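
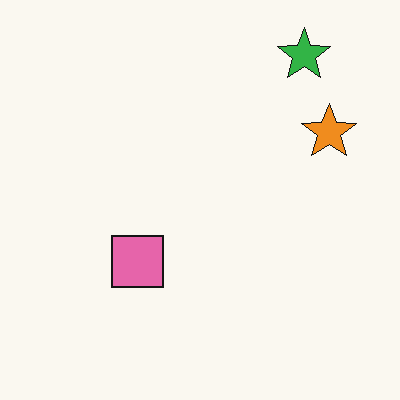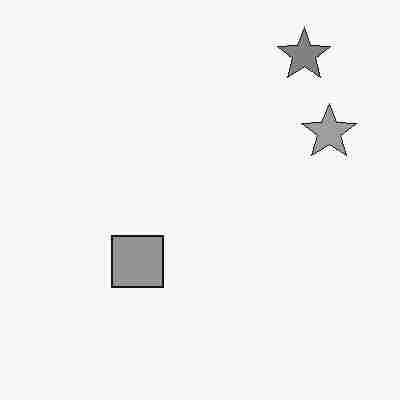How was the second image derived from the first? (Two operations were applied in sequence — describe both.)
This is the original image converted to grayscale, then heavily JPEG-compressed with obvious blocking artifacts.

All color is removed — every shape is now a shade of grey. Blocky 8×8 compression artifacts appear around shape edges and the flat background shows ringing — characteristic JPEG degradation.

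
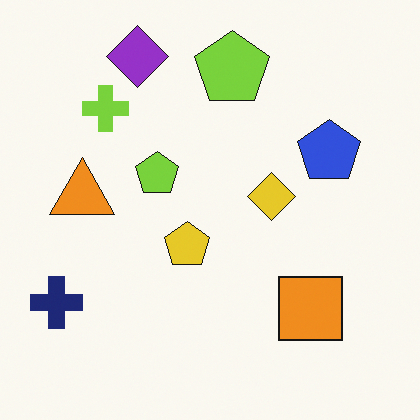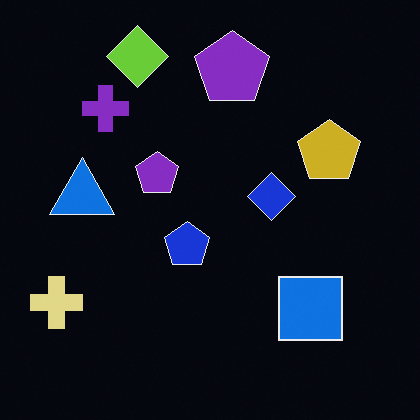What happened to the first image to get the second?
The second image is the first color-inverted (negative).

The light background has become dark and every shape's color is its complement — a photographic negative.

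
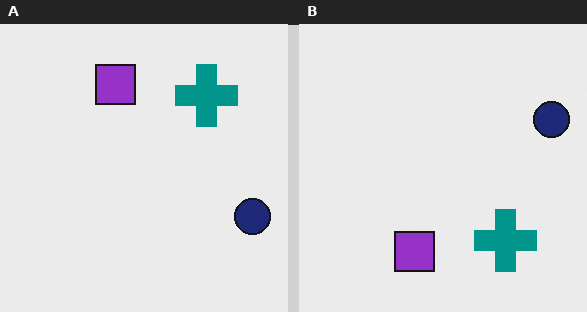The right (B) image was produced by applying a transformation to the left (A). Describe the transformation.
The right (B) image is the left (A) flipped vertically (top ↔ bottom).

The purple square is in the top of the left (A) image and the bottom of the right (B) — shapes on opposite sides of the horizontal midline have swapped in a mirror flip.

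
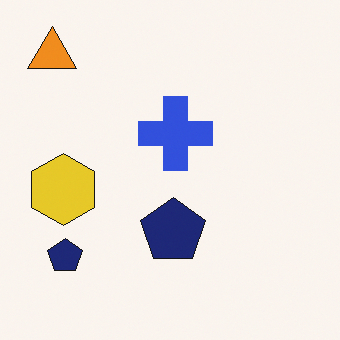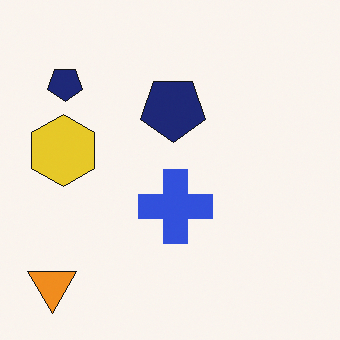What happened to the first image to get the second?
The second image is the first flipped vertically (top ↔ bottom).

The orange triangle is in the top-left of the first image and the bottom-left of the second — shapes on opposite sides of the horizontal midline have swapped in a mirror flip.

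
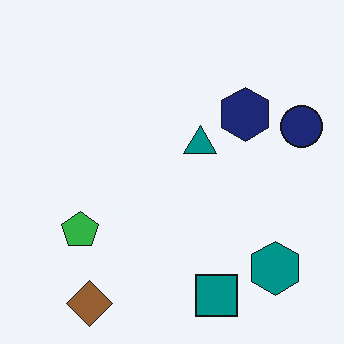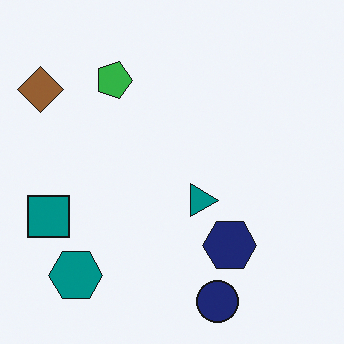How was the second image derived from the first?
The image was rotated 90° clockwise.

The brown diamond sits in the bottom-left of the first image and the top-left of the second — consistent with a whole-image 90° clockwise rotation.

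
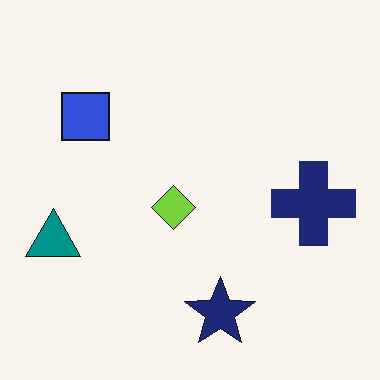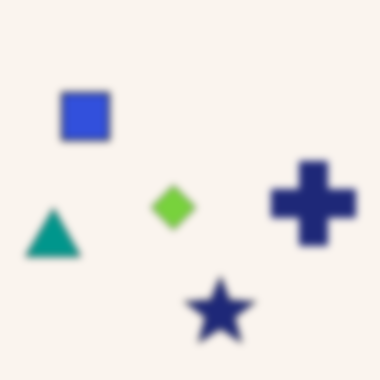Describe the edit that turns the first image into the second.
The image was noticeably gaussian-blurred.

Shape edges and outlines are uniformly softened across the whole image.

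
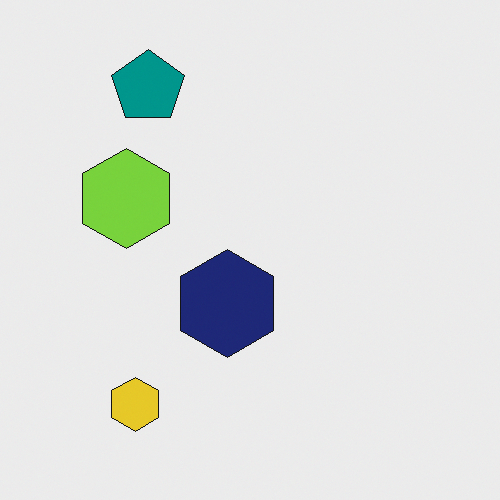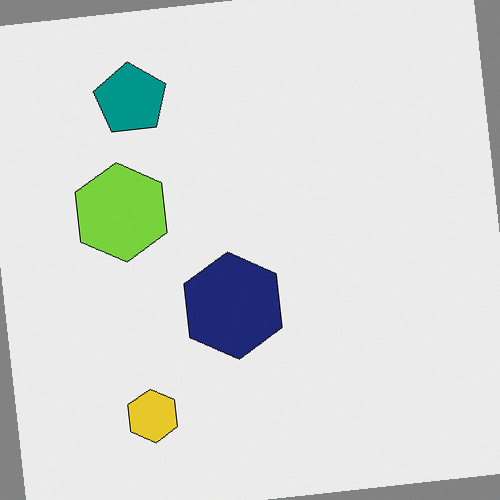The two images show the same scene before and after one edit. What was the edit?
It was rotated counter-clockwise by a few degrees.

Every shape is tilted by the same angle and the image corners show triangular fill wedges — a whole-image rotation by a non-right angle.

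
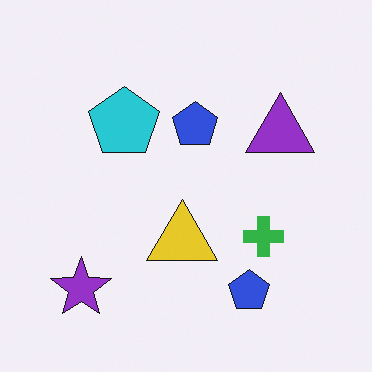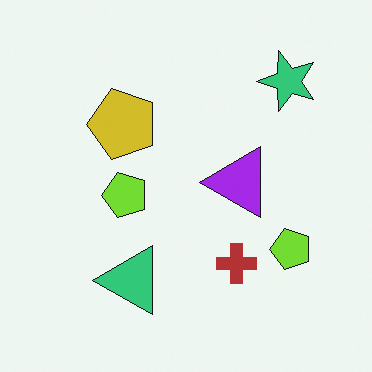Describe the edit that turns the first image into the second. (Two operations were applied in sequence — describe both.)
The transformation is: transposed (reflected across the top-left ↔ bottom-right diagonal), then hue-shifted through roughly half the color wheel.

Shapes have swapped their row and column positions — what was in the top-right is now in the bottom-left — a diagonal reflection. Every shape's color has rotated by the same amount around the hue wheel — a uniform hue shift.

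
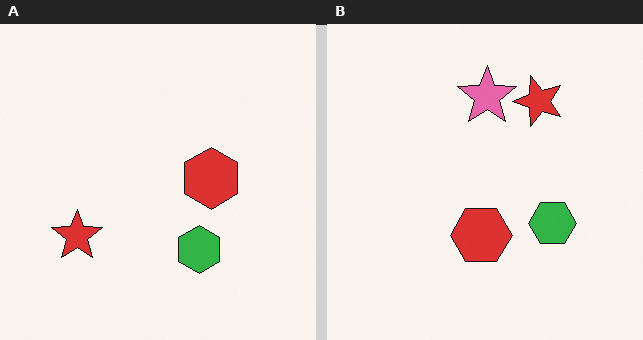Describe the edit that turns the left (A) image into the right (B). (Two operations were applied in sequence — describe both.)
The right (B) image is the left (A) transposed (reflected across the top-left ↔ bottom-right diagonal), then overlaid with an additional pink star.

Shapes have swapped their row and column positions — what was in the top-right is now in the bottom-left — a diagonal reflection. A pink star appears in the right (B) image that is absent from the left (A).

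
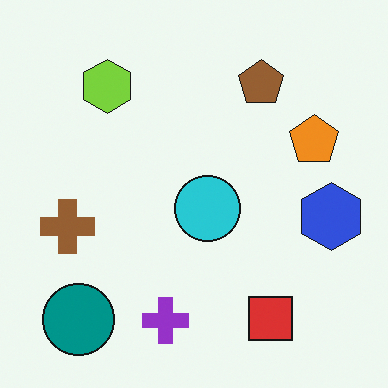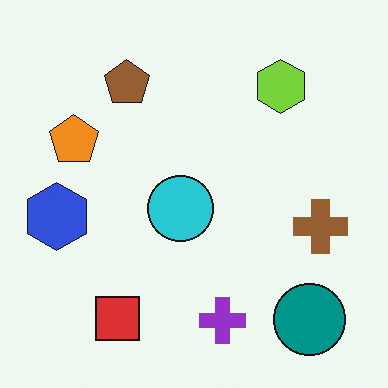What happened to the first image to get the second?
The image was flipped horizontally (left ↔ right).

The blue hexagon is in the right of the first image and the left of the second — shapes on opposite sides of the vertical midline have swapped in a mirror flip.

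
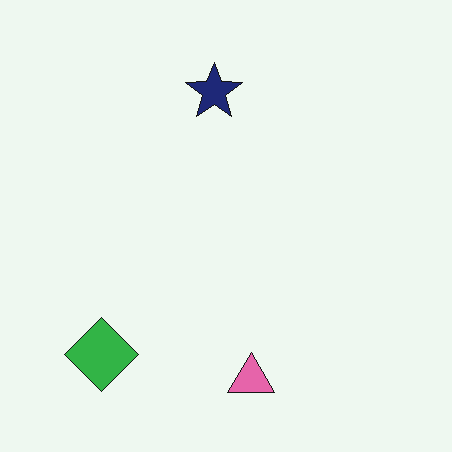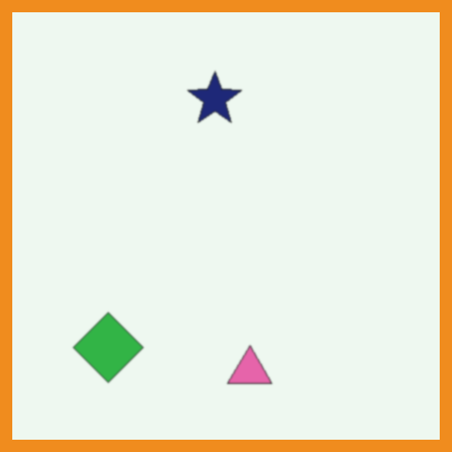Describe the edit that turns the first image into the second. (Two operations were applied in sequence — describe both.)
The image was lightly blurred, then framed with a orange border.

Shape edges and outlines are uniformly softened across the whole image. A solid orange frame runs around the edge of the second image, with the content slightly shrunk inside it.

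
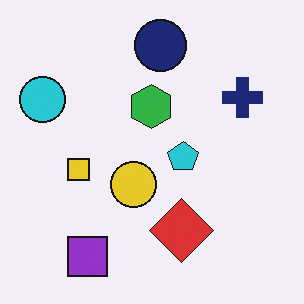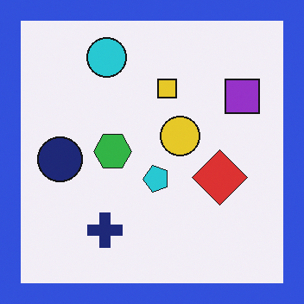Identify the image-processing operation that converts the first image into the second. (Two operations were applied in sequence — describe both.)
The second image is the first transposed (reflected across the top-left ↔ bottom-right diagonal), then framed with a blue border.

Shapes have swapped their row and column positions — what was in the top-right is now in the bottom-left — a diagonal reflection. A solid blue frame runs around the edge of the second image, with the content slightly shrunk inside it.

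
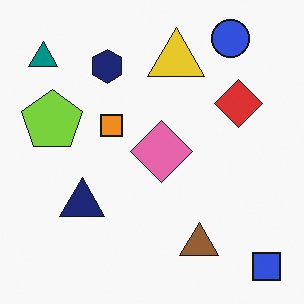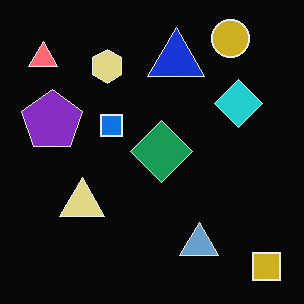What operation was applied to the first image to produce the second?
The transformation is: color-inverted (negative).

The light background has become dark and every shape's color is its complement — a photographic negative.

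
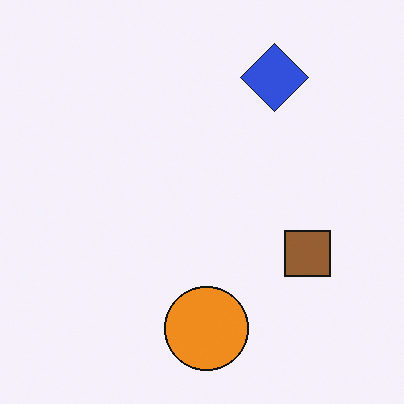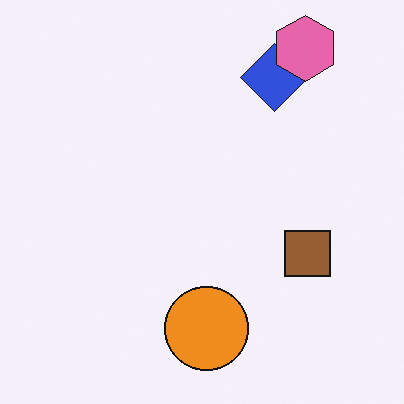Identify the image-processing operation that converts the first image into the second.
The second image is the first overlaid with an additional pink hexagon.

A pink hexagon appears in the second image that is absent from the first.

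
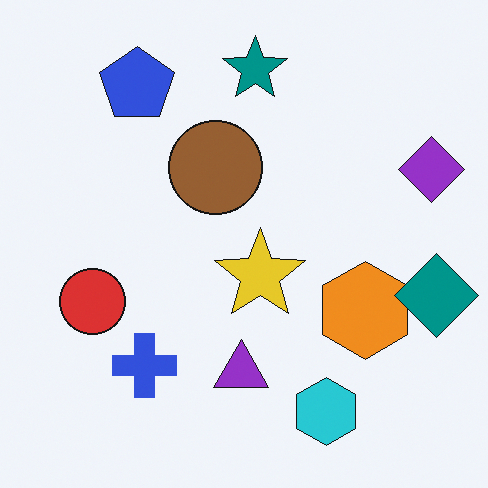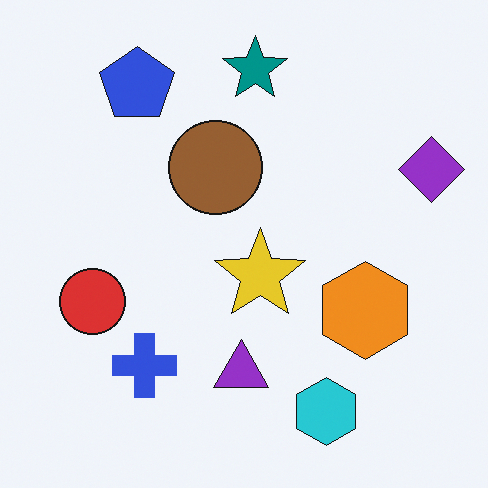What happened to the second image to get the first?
Overlaid with an additional teal diamond.

A teal diamond appears in the first image that is absent from the second.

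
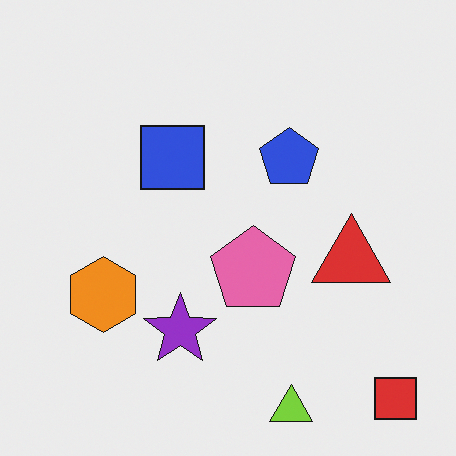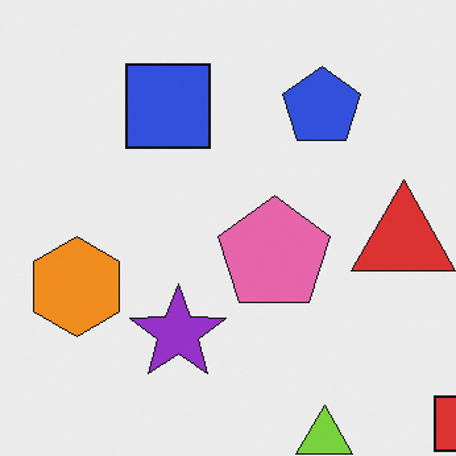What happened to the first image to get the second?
This is the original image cropped to a modestly smaller region and rescaled.

The visible shapes are larger and the field of view is narrower; shapes near the original edges may be partly or wholly outside the frame — a crop-and-rescale.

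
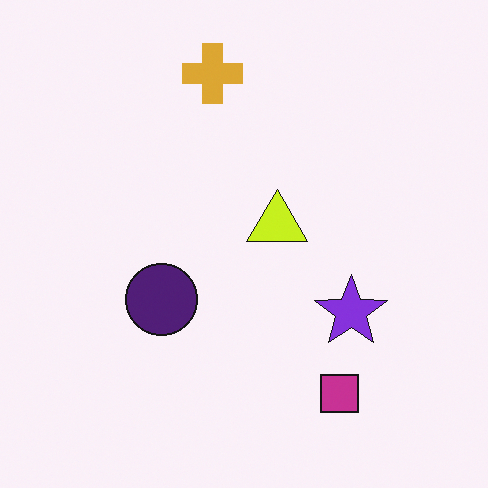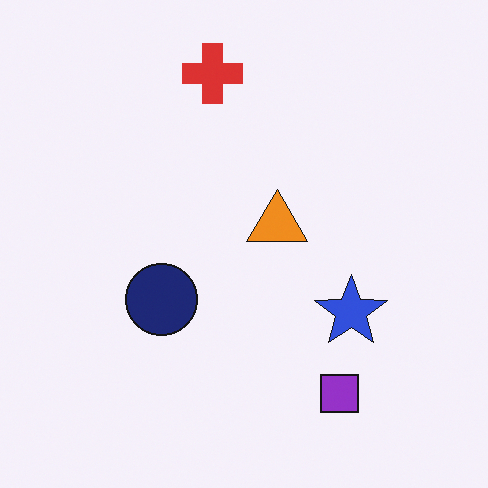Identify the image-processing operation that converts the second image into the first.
This is the original image hue-shifted slightly.

Every shape's color has rotated by the same amount around the hue wheel — a uniform hue shift.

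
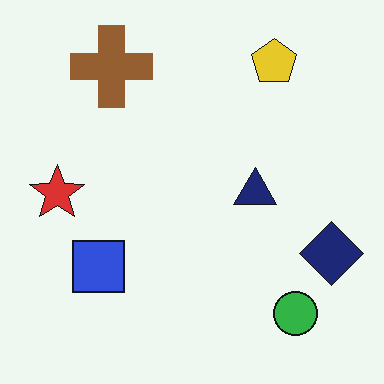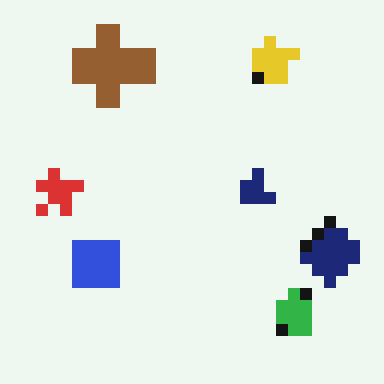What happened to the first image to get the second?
It was coarsely pixelated.

Shapes are reduced to large square blocks; fine edges and outlines are lost — a downscale-then-upscale (mosaic) effect.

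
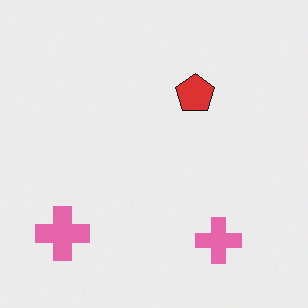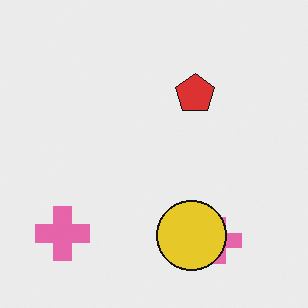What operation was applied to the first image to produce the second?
The second image is the first overlaid with an additional yellow circle.

A yellow circle appears in the second image that is absent from the first.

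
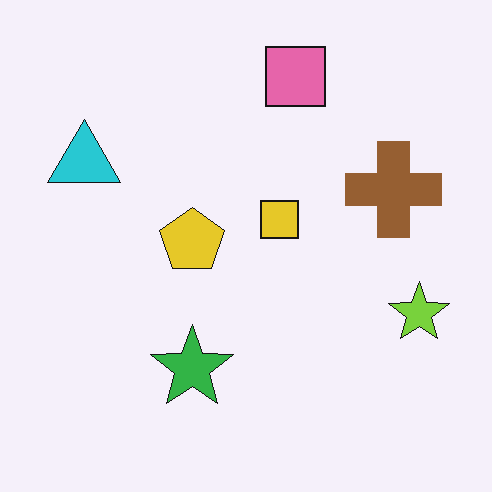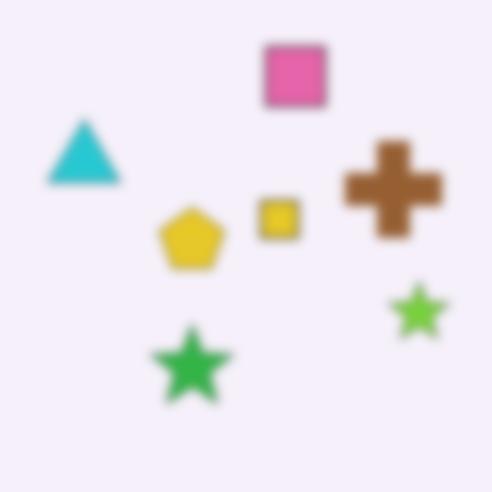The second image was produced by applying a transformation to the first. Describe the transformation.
Heavily blurred.

Shape edges and outlines are uniformly softened across the whole image.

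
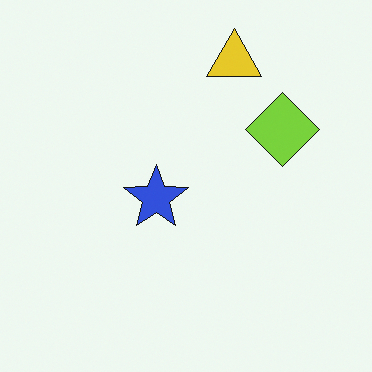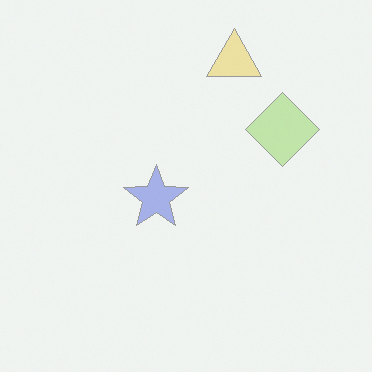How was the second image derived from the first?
The image was given much lower contrast.

Tones are pushed toward mid-grey across the whole image — a global contrast change.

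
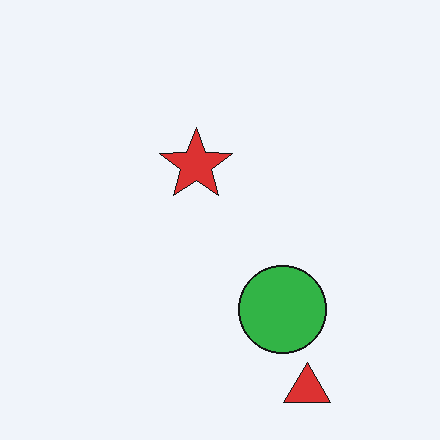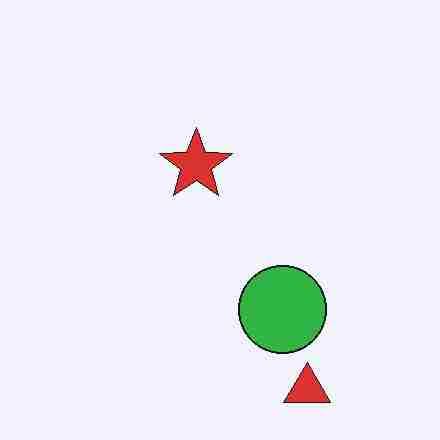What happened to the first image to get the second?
This is the original image degraded with heavy JPEG compression.

Blocky 8×8 compression artifacts appear around shape edges and the flat background shows ringing — characteristic JPEG degradation.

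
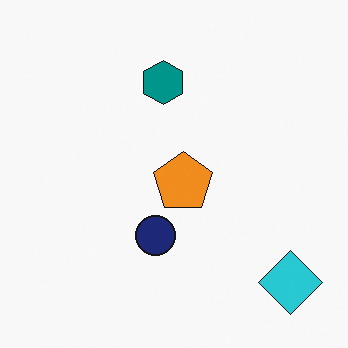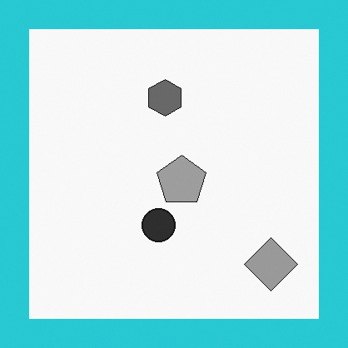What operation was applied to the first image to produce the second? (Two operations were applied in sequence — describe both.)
The transformation is: converted to grayscale, then framed with a cyan border.

All color is removed — every shape is now a shade of grey. A solid cyan frame runs around the edge of the second image, with the content slightly shrunk inside it.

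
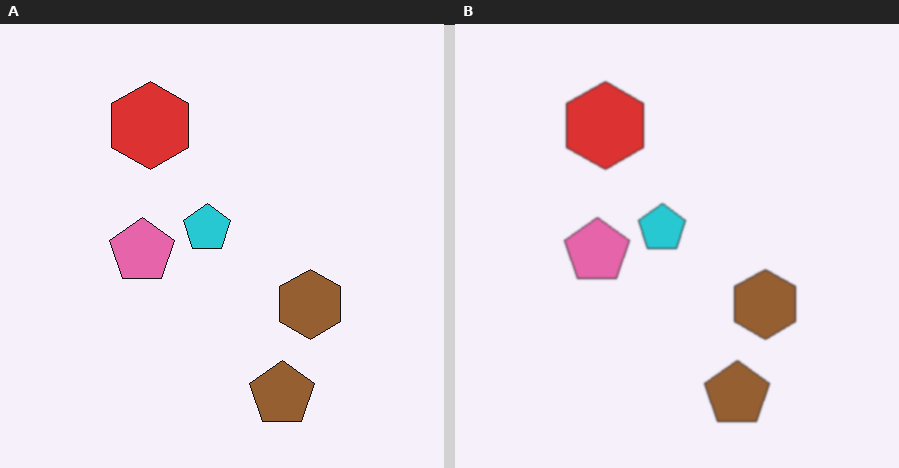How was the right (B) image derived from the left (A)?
The right (B) image is the left (A) lightly blurred.

Shape edges and outlines are uniformly softened across the whole image.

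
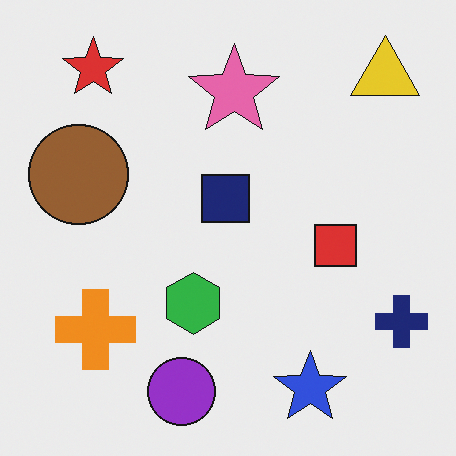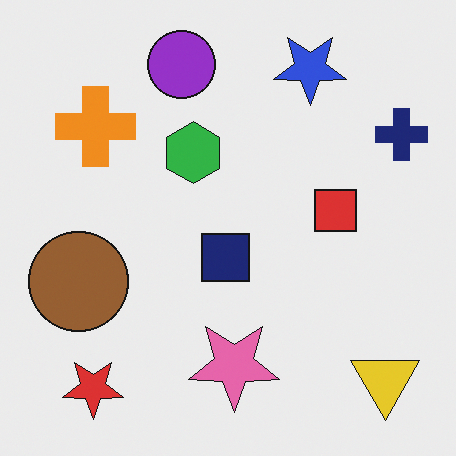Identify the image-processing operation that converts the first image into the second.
The transformation is: flipped vertically (top ↔ bottom).

The purple circle is in the bottom of the first image and the top of the second — shapes on opposite sides of the horizontal midline have swapped in a mirror flip.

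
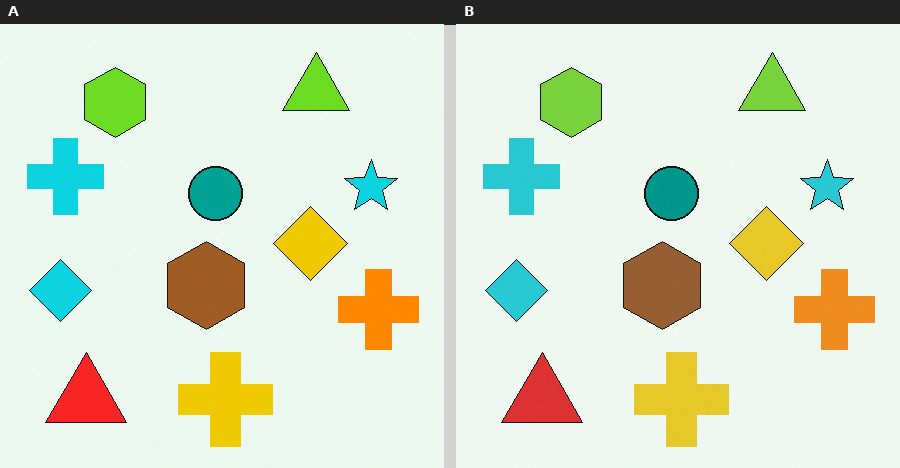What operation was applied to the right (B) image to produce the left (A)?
Slightly oversaturated.

All colors are more vivid — a global saturation change.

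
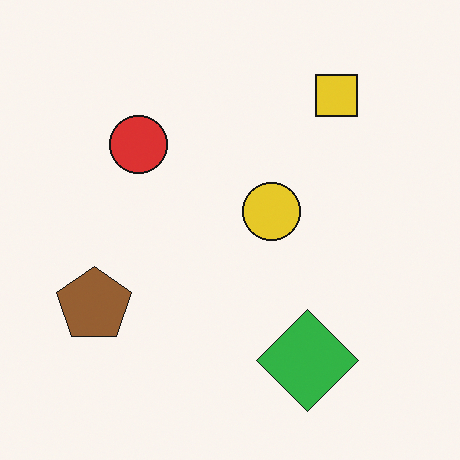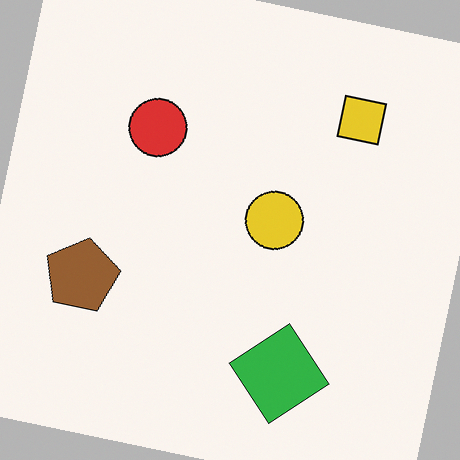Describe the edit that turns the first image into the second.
It was rotated clockwise by a small amount.

Every shape is tilted by the same angle and the image corners show triangular fill wedges — a whole-image rotation by a non-right angle.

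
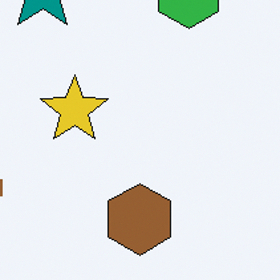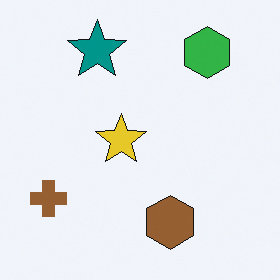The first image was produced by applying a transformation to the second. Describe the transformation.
The transformation is: cropped slightly and scaled back up.

The visible shapes are larger and the field of view is narrower; shapes near the original edges may be partly or wholly outside the frame — a crop-and-rescale.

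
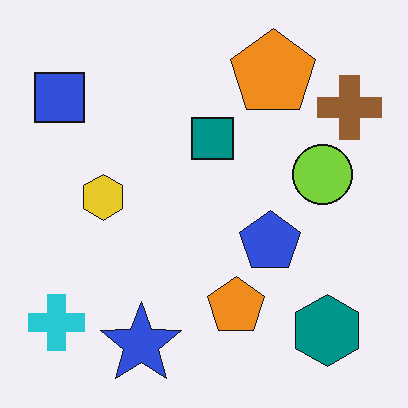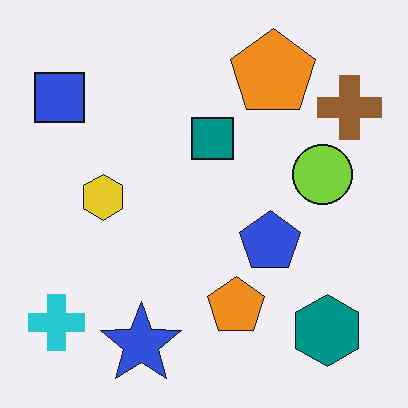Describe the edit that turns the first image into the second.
JPEG-compressed with visible artifacts.

Blocky 8×8 compression artifacts appear around shape edges and the flat background shows ringing — characteristic JPEG degradation.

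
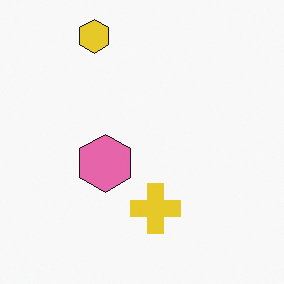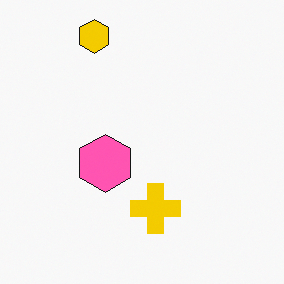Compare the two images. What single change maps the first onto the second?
Slightly oversaturated.

All colors are more vivid — a global saturation change.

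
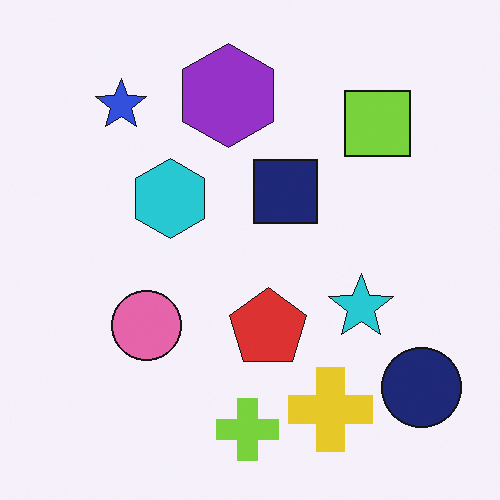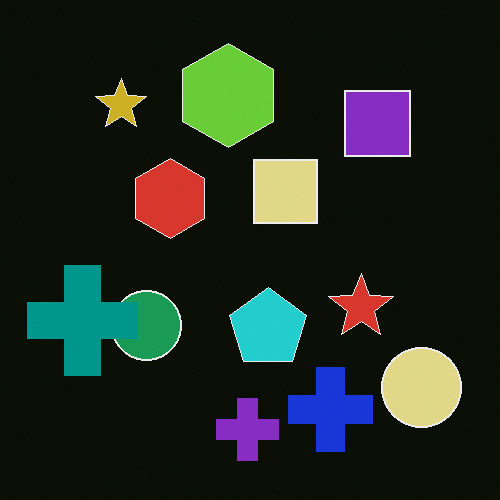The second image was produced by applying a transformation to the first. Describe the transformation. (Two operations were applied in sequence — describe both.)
The image was color-inverted (negative), then overlaid with an additional teal cross.

The light background has become dark and every shape's color is its complement — a photographic negative. A teal cross appears in the second image that is absent from the first.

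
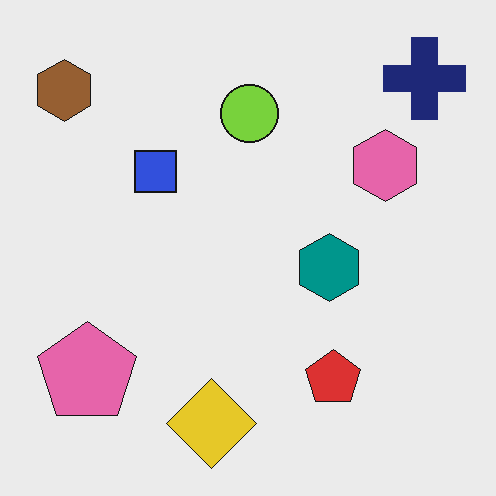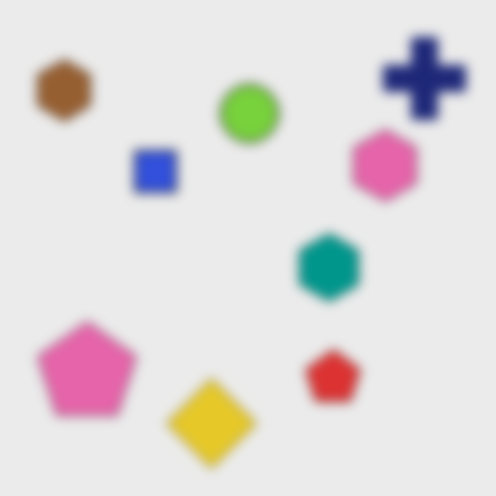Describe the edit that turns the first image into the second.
Heavily blurred.

Shape edges and outlines are uniformly softened across the whole image.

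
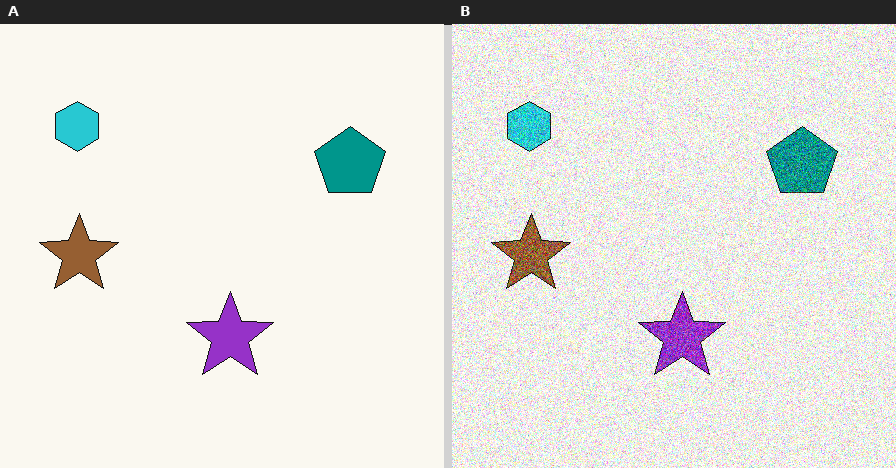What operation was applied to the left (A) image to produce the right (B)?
It was degraded with a thick layer of grain.

Random speckle covers the whole image, including the flat background.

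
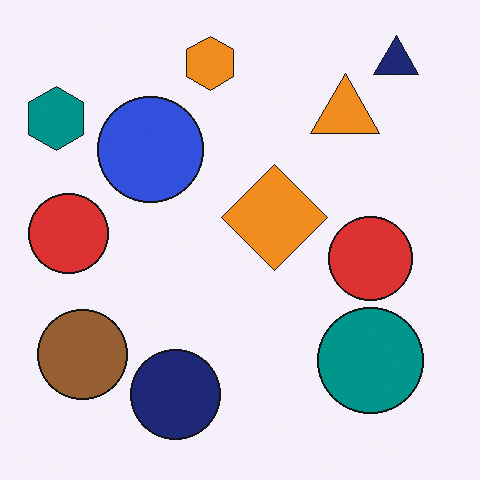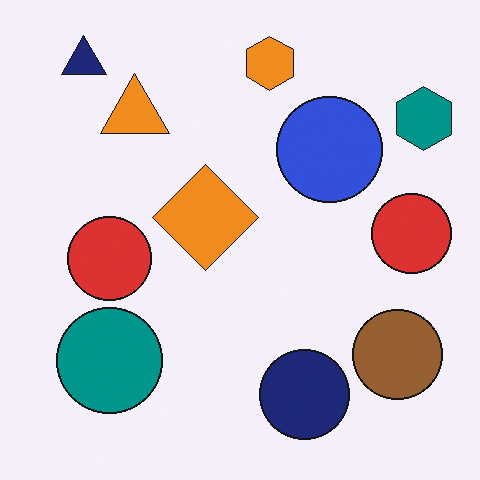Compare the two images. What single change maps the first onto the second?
The second image is the first flipped horizontally (left ↔ right).

The teal hexagon is in the top-left of the first image and the top-right of the second — shapes on opposite sides of the vertical midline have swapped in a mirror flip.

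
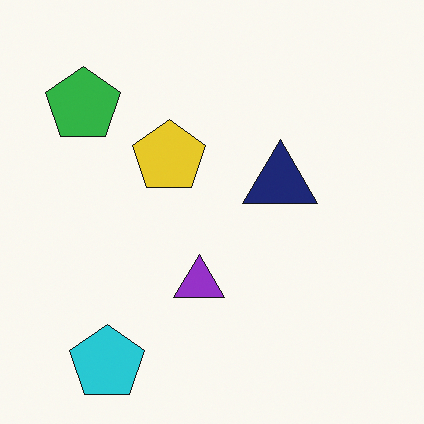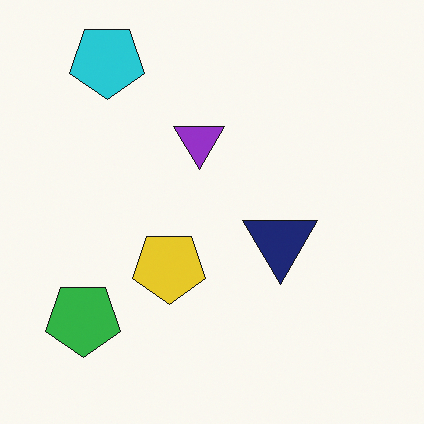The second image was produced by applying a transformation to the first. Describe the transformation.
It was flipped vertically (top ↔ bottom).

The cyan pentagon is in the bottom-left of the first image and the top-left of the second — shapes on opposite sides of the horizontal midline have swapped in a mirror flip.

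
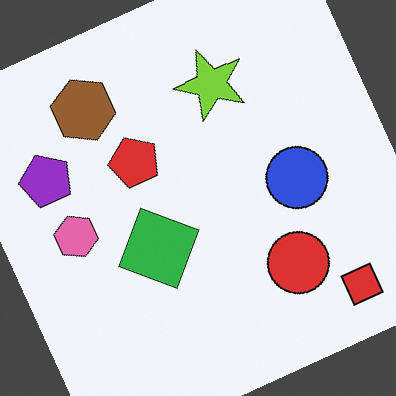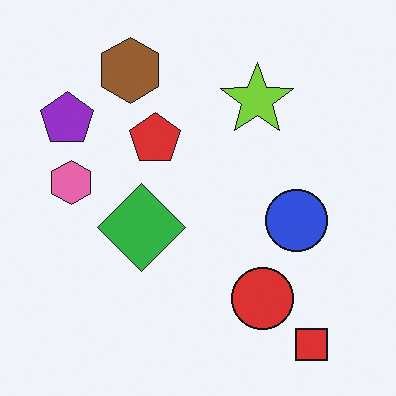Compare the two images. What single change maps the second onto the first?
This is the original image rotated counter-clockwise by a moderate amount.

Every shape is tilted by the same angle and the image corners show triangular fill wedges — a whole-image rotation by a non-right angle.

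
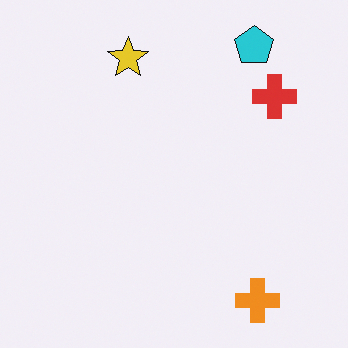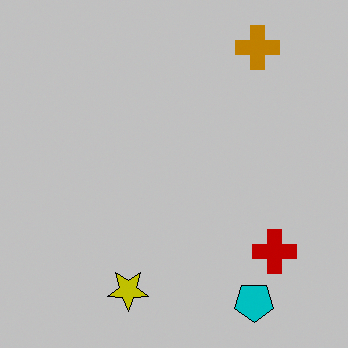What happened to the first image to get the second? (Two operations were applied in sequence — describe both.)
It was flipped vertically (top ↔ bottom), then heavily posterized to just a handful of flat colors.

The cyan pentagon is in the top-right of the first image and the bottom-right of the second — shapes on opposite sides of the horizontal midline have swapped in a mirror flip. Each flat color has snapped to a coarser quantized level — most visibly, the near-white background has dropped to a flat grey.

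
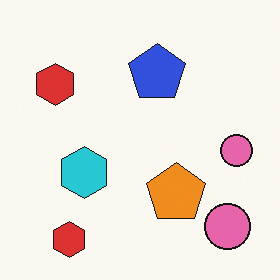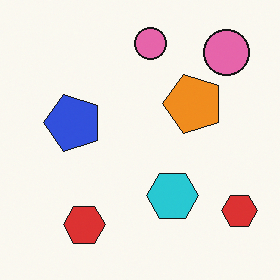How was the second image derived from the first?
It was rotated 90° counter-clockwise.

The blue pentagon sits in the top of the first image and the left of the second — consistent with a whole-image 90° counter-clockwise rotation.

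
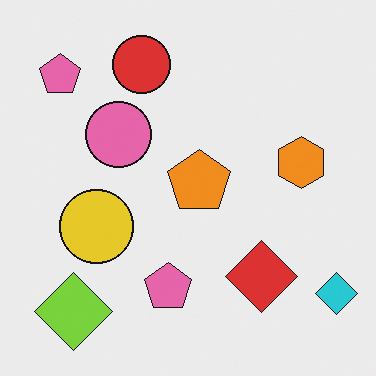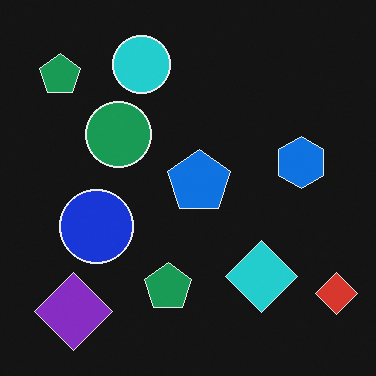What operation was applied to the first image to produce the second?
The transformation is: color-inverted (negative).

The light background has become dark and every shape's color is its complement — a photographic negative.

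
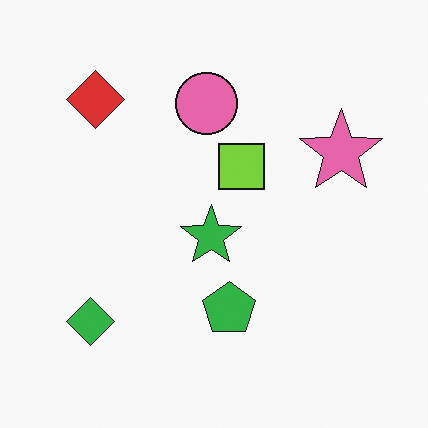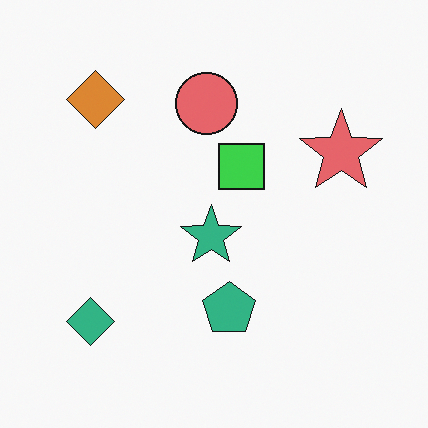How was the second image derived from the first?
Hue-shifted slightly.

Every shape's color has rotated by the same amount around the hue wheel — a uniform hue shift.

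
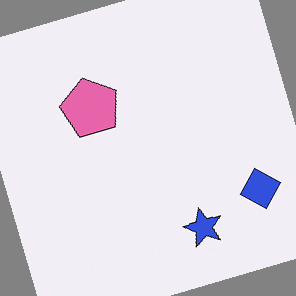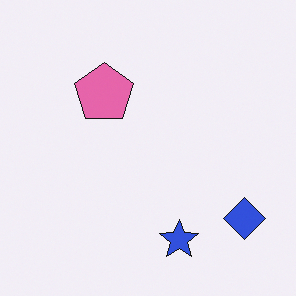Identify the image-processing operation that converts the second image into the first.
Rotated counter-clockwise by a moderate amount.

Every shape is tilted by the same angle and the image corners show triangular fill wedges — a whole-image rotation by a non-right angle.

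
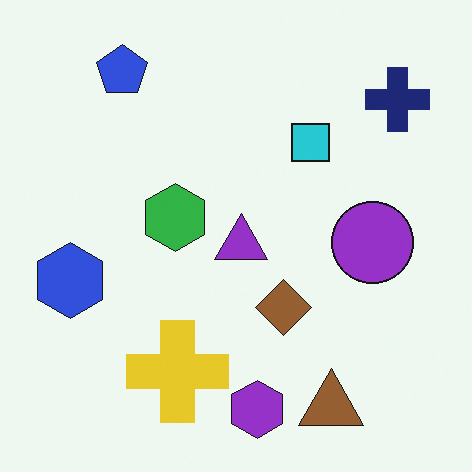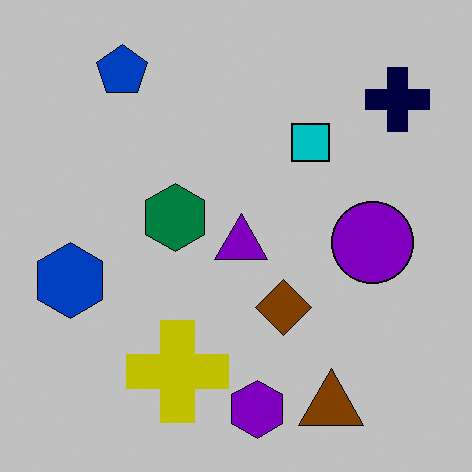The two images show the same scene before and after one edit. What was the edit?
Heavily posterized to just a handful of flat colors.

Each flat color has snapped to a coarser quantized level — most visibly, the near-white background has dropped to a flat grey.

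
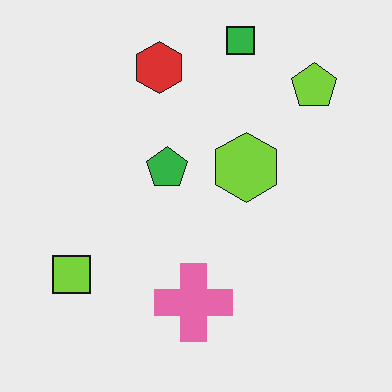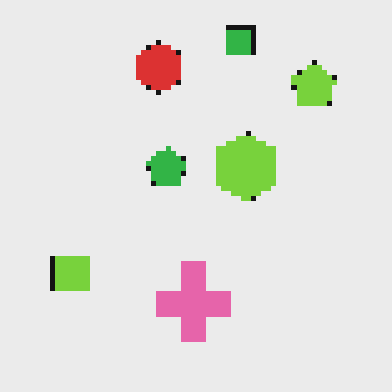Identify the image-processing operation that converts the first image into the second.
It was lightly pixelated (a mild mosaic effect).

Shapes are reduced to large square blocks; fine edges and outlines are lost — a downscale-then-upscale (mosaic) effect.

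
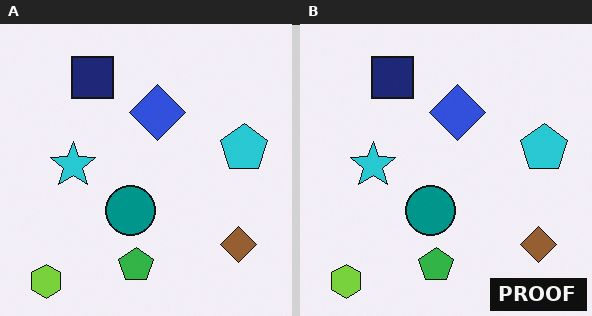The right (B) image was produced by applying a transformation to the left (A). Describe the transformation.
It was watermarked with the text "PROOF" in the lower-right corner.

A dark label reading "PROOF" appears in the lower-right corner.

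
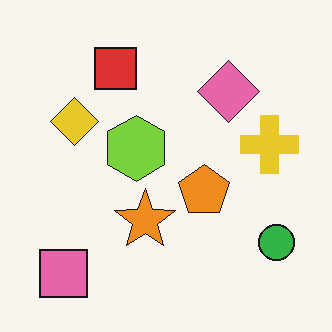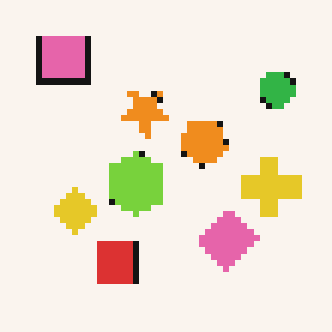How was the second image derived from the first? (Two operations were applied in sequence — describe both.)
Moderately pixelated, then flipped vertically (top ↔ bottom).

Shapes are reduced to large square blocks; fine edges and outlines are lost — a downscale-then-upscale (mosaic) effect. The pink square is in the bottom-left of the first image and the top-left of the second — shapes on opposite sides of the horizontal midline have swapped in a mirror flip.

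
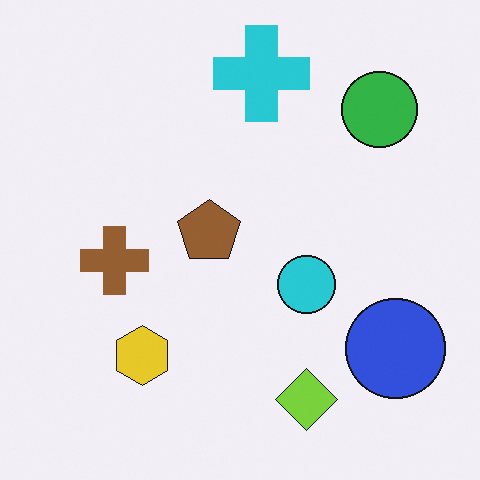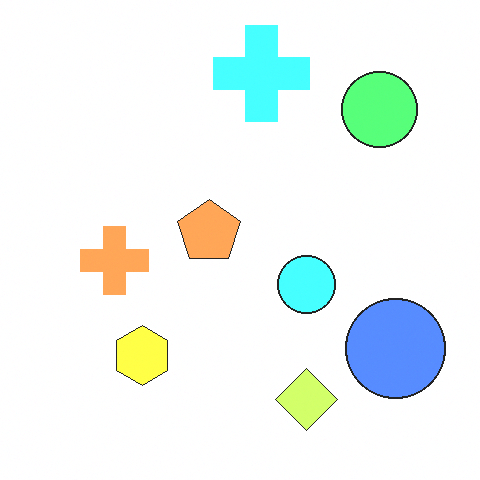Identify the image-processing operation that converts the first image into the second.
Substantially brightened.

Every pixel — background and shapes alike — is uniformly brightened.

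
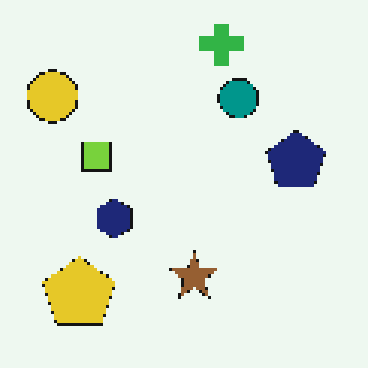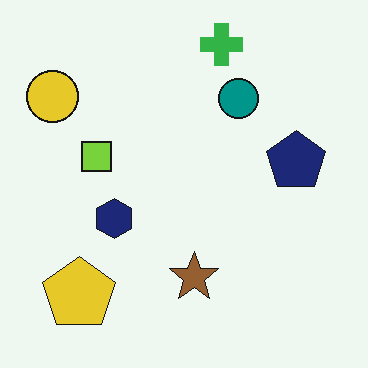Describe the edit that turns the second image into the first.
Lightly pixelated (a mild mosaic effect).

Shapes are reduced to large square blocks; fine edges and outlines are lost — a downscale-then-upscale (mosaic) effect.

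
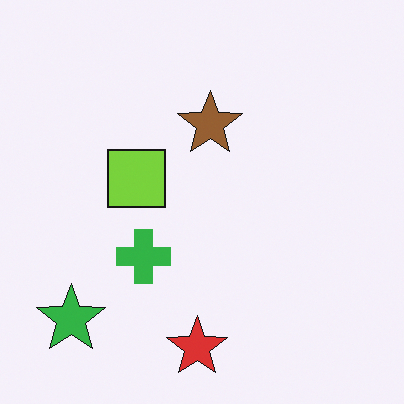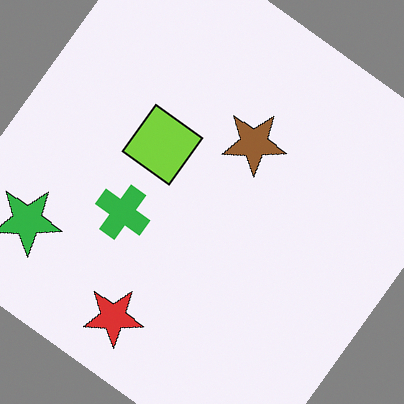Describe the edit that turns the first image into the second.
This is the original image rotated clockwise by a large amount — several tens of degrees.

Every shape is tilted by the same angle and the image corners show triangular fill wedges — a whole-image rotation by a non-right angle.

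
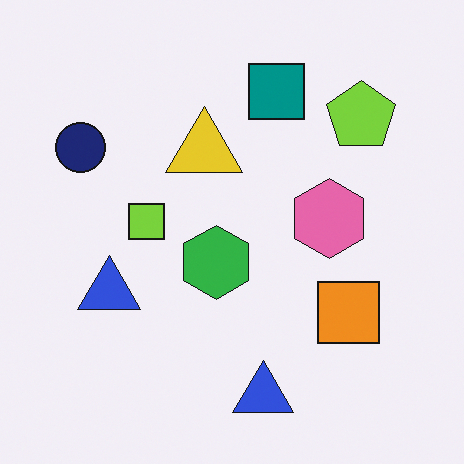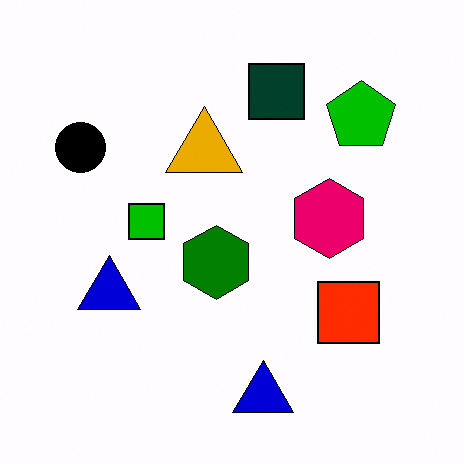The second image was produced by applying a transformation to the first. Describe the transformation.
The image was boosted in contrast.

Tones are pushed away from mid-grey across the whole image — a global contrast change.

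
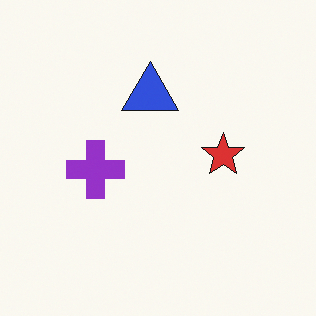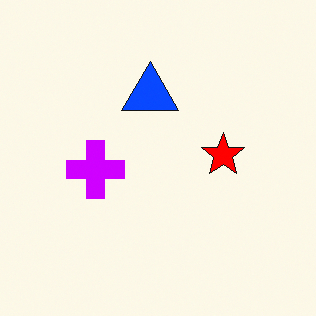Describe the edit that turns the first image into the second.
The second image is the first made much more vivid (saturation change).

All colors are more vivid — a global saturation change.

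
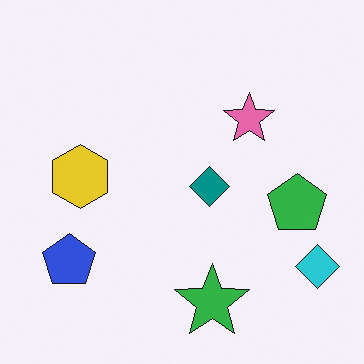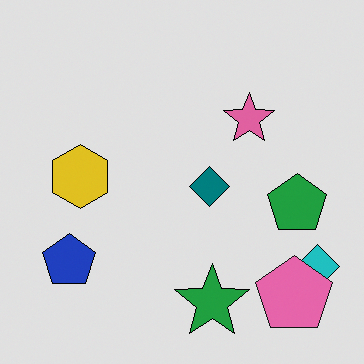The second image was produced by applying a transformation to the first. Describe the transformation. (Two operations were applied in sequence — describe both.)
It was posterized to a reduced palette, then overlaid with an additional pink pentagon.

Each flat color has snapped to a coarser quantized level — most visibly, the near-white background has dropped to a flat grey. A pink pentagon appears in the second image that is absent from the first.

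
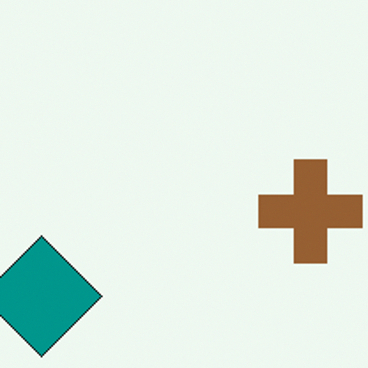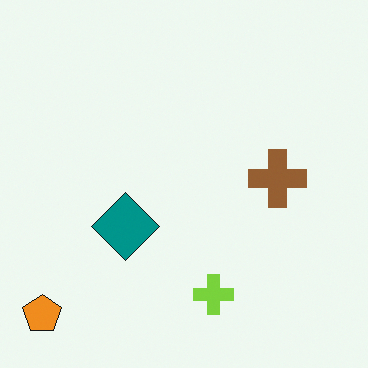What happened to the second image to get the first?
The first image is the second cropped to a noticeably smaller region and rescaled.

The visible shapes are larger and the field of view is narrower; shapes near the original edges may be partly or wholly outside the frame — a crop-and-rescale.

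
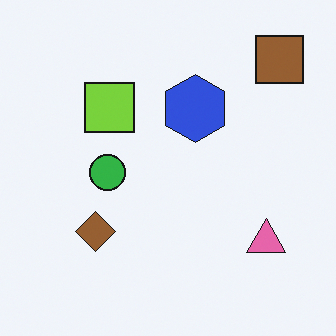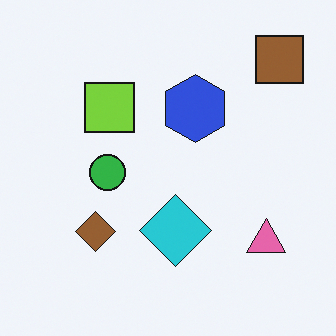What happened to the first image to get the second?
The image was overlaid with an additional cyan diamond.

A cyan diamond appears in the second image that is absent from the first.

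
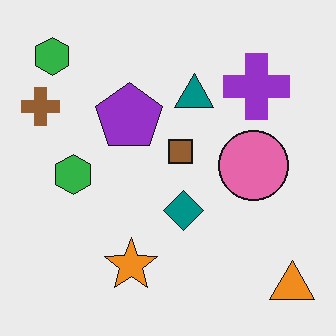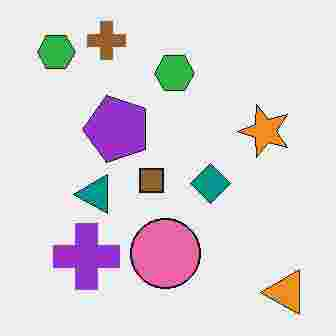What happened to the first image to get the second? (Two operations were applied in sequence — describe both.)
The transformation is: transposed (reflected across the top-left ↔ bottom-right diagonal), then degraded with heavy JPEG compression.

Shapes have swapped their row and column positions — what was in the top-right is now in the bottom-left — a diagonal reflection. Blocky 8×8 compression artifacts appear around shape edges and the flat background shows ringing — characteristic JPEG degradation.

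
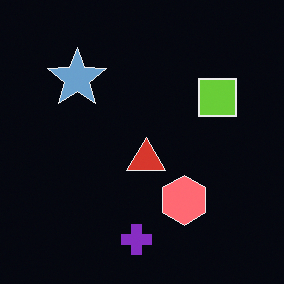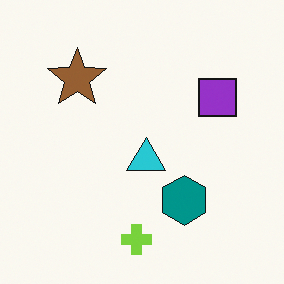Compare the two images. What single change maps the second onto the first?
This is the original image color-inverted (negative).

The light background has become dark and every shape's color is its complement — a photographic negative.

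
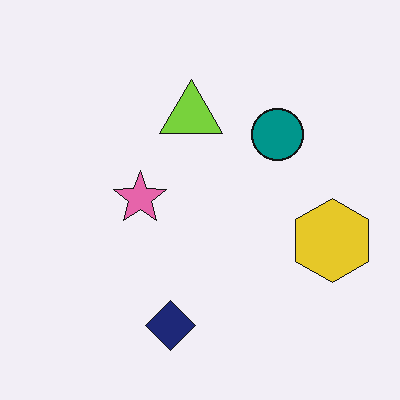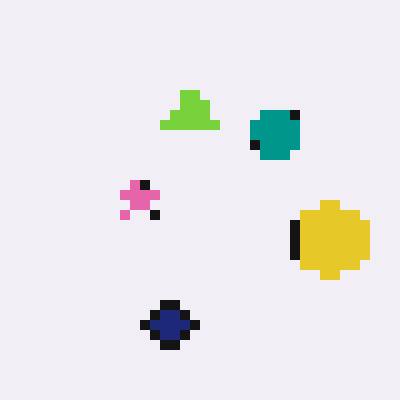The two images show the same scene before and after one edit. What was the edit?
The second image is the first coarsely pixelated.

Shapes are reduced to large square blocks; fine edges and outlines are lost — a downscale-then-upscale (mosaic) effect.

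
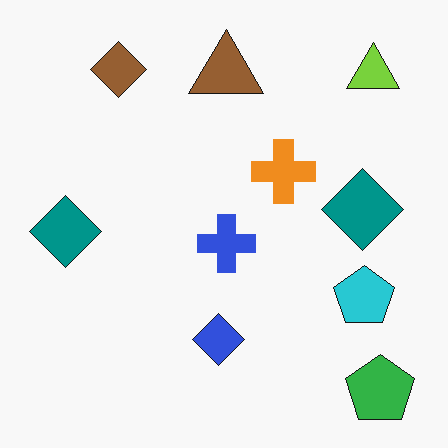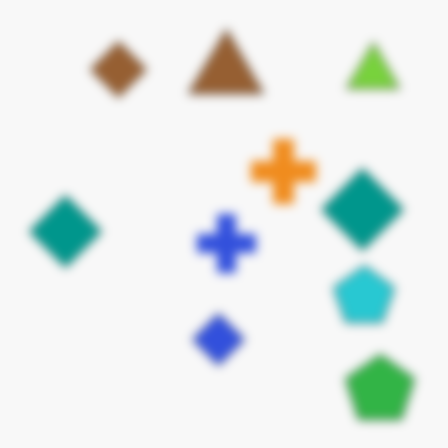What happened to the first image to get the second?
The transformation is: heavily blurred.

Shape edges and outlines are uniformly softened across the whole image.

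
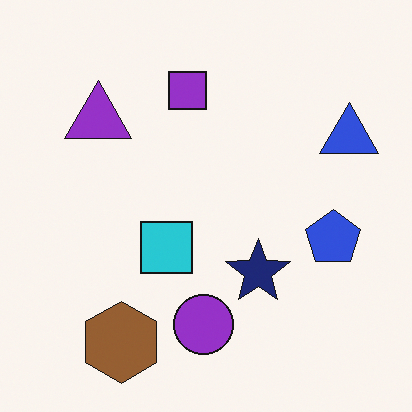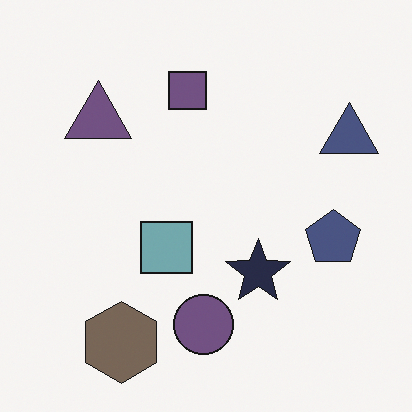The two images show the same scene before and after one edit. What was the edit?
Heavily desaturated.

All colors are more muted and greyish — a global saturation change.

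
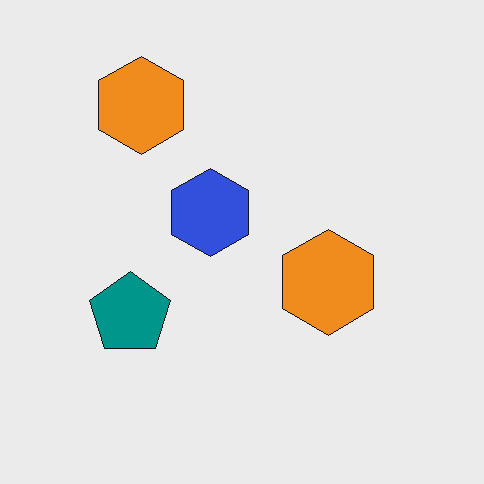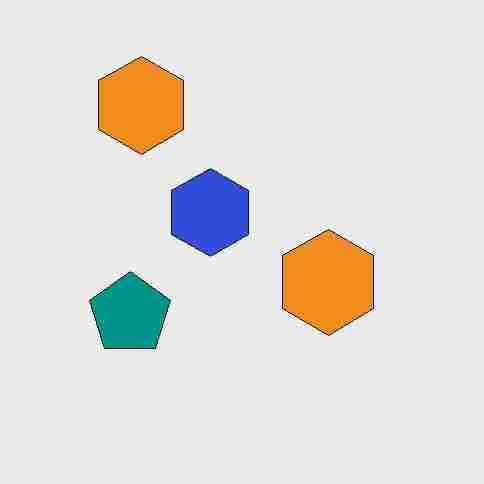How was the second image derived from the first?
Heavily JPEG-compressed with obvious blocking artifacts.

Blocky 8×8 compression artifacts appear around shape edges and the flat background shows ringing — characteristic JPEG degradation.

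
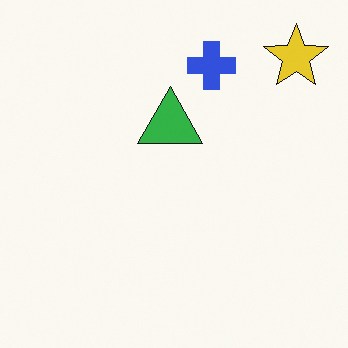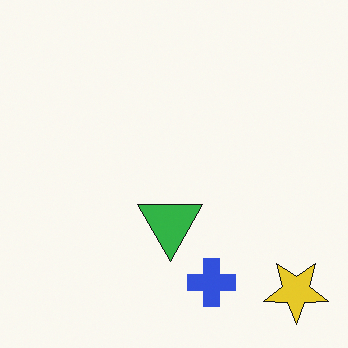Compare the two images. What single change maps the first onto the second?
Flipped vertically (top ↔ bottom).

The yellow star is in the top-right of the first image and the bottom-right of the second — shapes on opposite sides of the horizontal midline have swapped in a mirror flip.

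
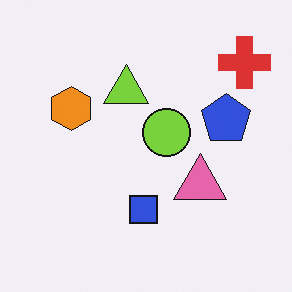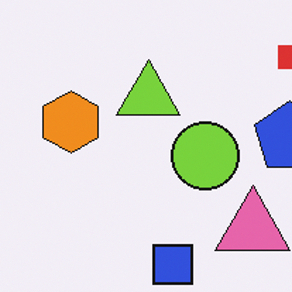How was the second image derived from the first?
The transformation is: cropped slightly and scaled back up.

The visible shapes are larger and the field of view is narrower; shapes near the original edges may be partly or wholly outside the frame — a crop-and-rescale.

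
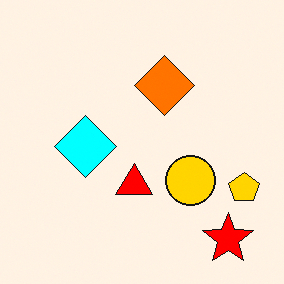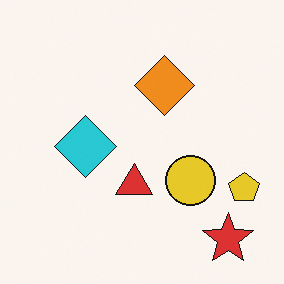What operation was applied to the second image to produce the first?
Heavily oversaturated.

All colors are more vivid — a global saturation change.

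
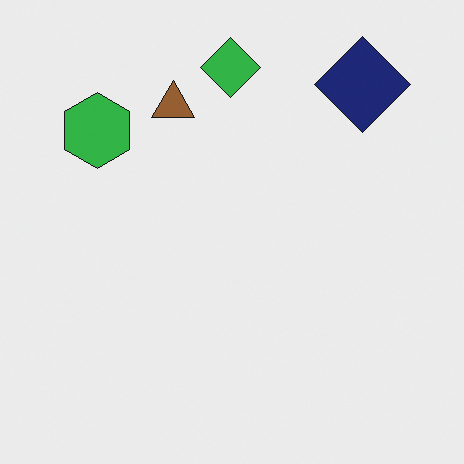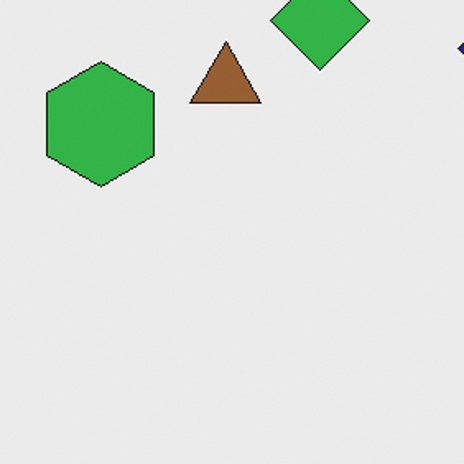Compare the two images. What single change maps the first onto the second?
It was cropped tightly and scaled back up.

The visible shapes are larger and the field of view is narrower; shapes near the original edges may be partly or wholly outside the frame — a crop-and-rescale.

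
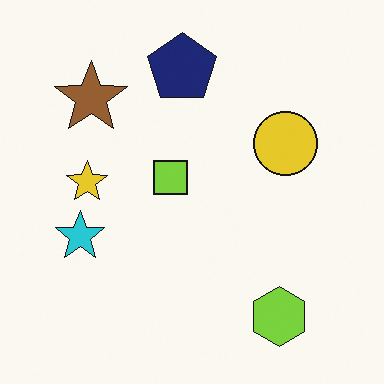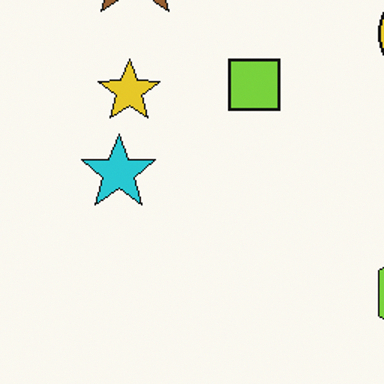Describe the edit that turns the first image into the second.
The second image is the first cropped to a modestly smaller region and rescaled.

The visible shapes are larger and the field of view is narrower; shapes near the original edges may be partly or wholly outside the frame — a crop-and-rescale.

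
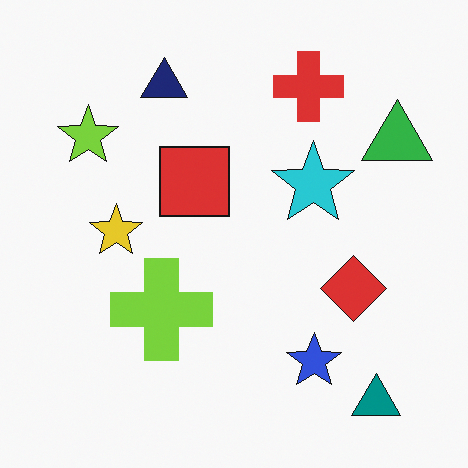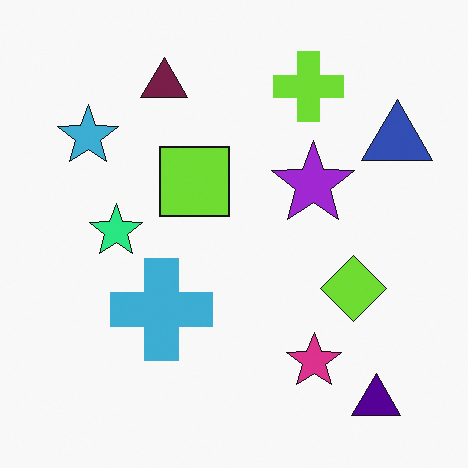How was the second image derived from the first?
The second image is the first hue-shifted through roughly a third of the color wheel.

Every shape's color has rotated by the same amount around the hue wheel — a uniform hue shift.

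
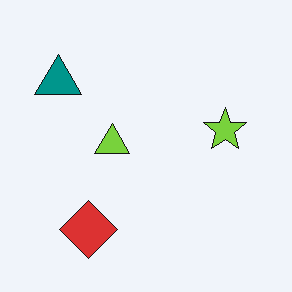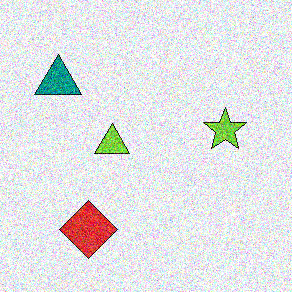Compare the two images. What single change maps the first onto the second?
The image was degraded with a thick layer of grain.

Random speckle covers the whole image, including the flat background.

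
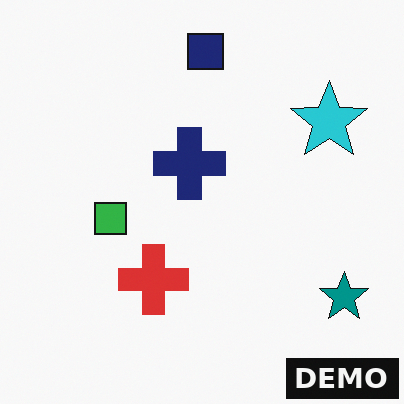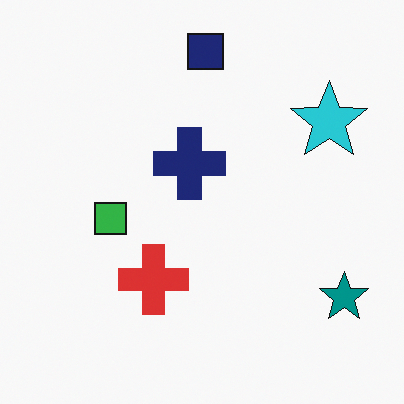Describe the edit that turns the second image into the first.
The first image is the second watermarked with the text "DEMO" in the lower-right corner.

A dark label reading "DEMO" appears in the lower-right corner.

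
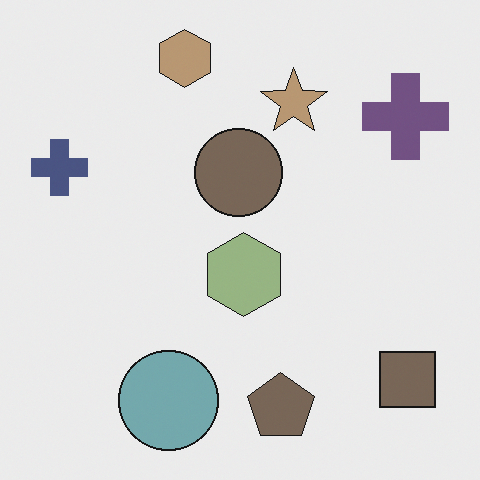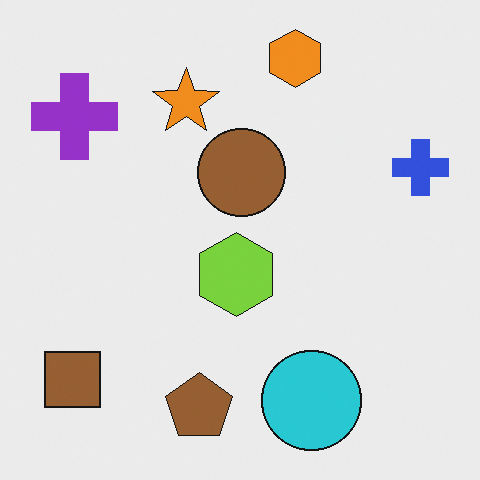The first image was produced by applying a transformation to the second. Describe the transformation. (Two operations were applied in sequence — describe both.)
Made much more muted (saturation change), then flipped horizontally (left ↔ right).

All colors are more muted and greyish — a global saturation change. The blue cross is in the right of the second image and the left of the first — shapes on opposite sides of the vertical midline have swapped in a mirror flip.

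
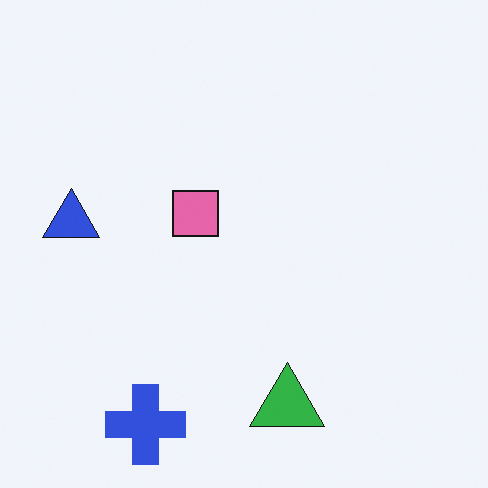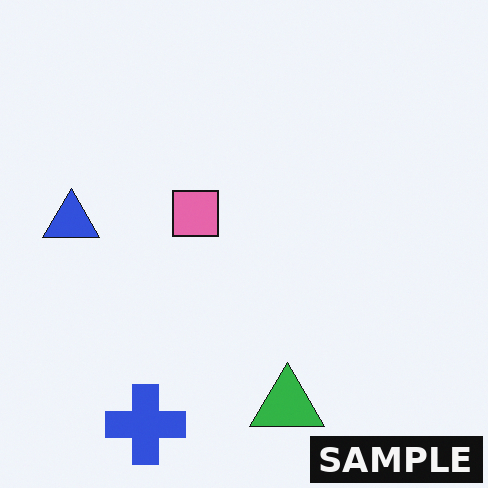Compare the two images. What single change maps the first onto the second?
It was watermarked with the text "SAMPLE" in the lower-right corner.

A dark label reading "SAMPLE" appears in the lower-right corner.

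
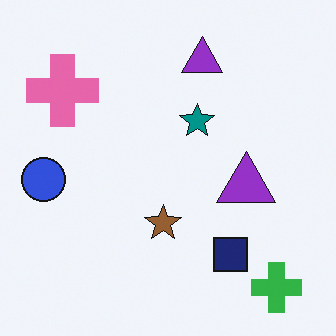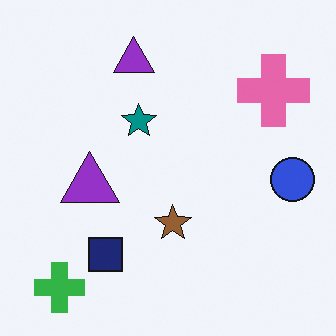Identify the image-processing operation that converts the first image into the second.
The image was flipped horizontally (left ↔ right).

The blue circle is in the left of the first image and the right of the second — shapes on opposite sides of the vertical midline have swapped in a mirror flip.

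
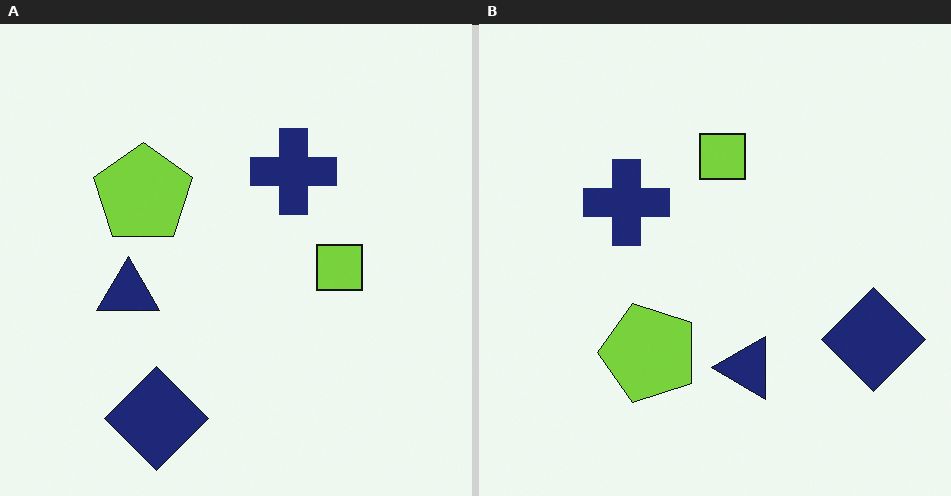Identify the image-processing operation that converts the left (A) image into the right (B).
It was rotated 90° counter-clockwise.

The navy diamond sits in the bottom-left of the left (A) image and the bottom-right of the right (B) — consistent with a whole-image 90° counter-clockwise rotation.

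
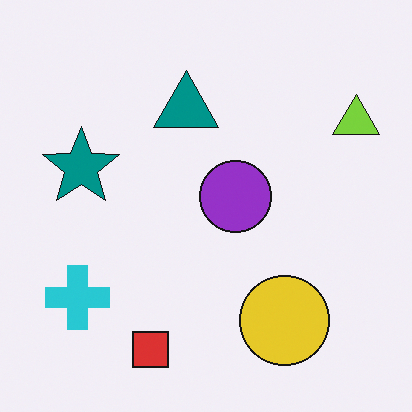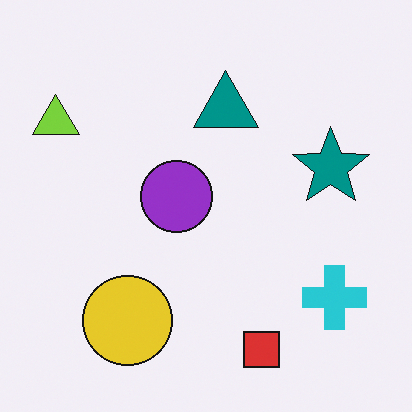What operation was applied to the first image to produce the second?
The image was flipped horizontally (left ↔ right).

The lime triangle is in the top-right of the first image and the top-left of the second — shapes on opposite sides of the vertical midline have swapped in a mirror flip.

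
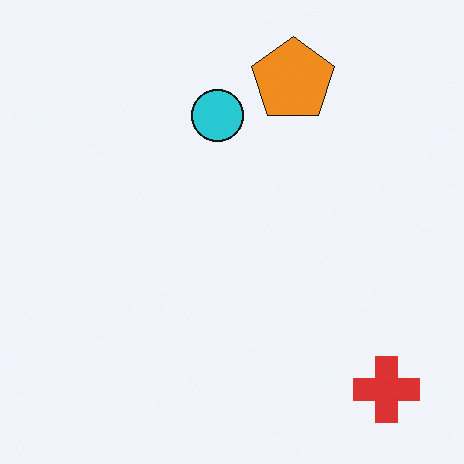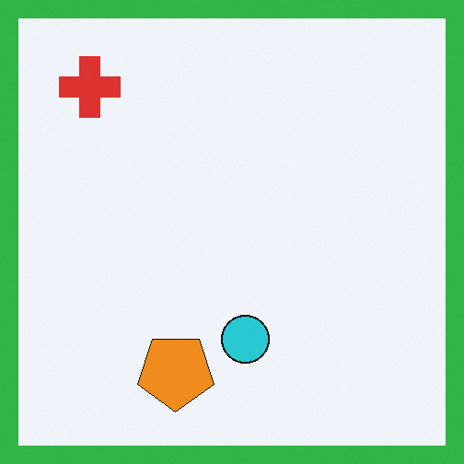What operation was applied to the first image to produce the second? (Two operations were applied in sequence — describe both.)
The image was rotated 180°, then framed with a green border.

The red cross sits in the bottom-right of the first image and the top-left of the second — consistent with a whole-image 180° rotation. A solid green frame runs around the edge of the second image, with the content slightly shrunk inside it.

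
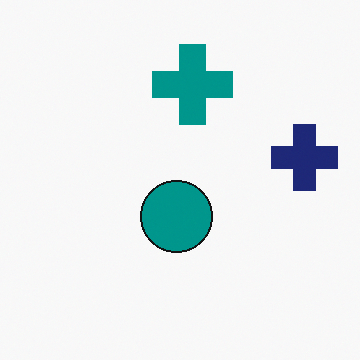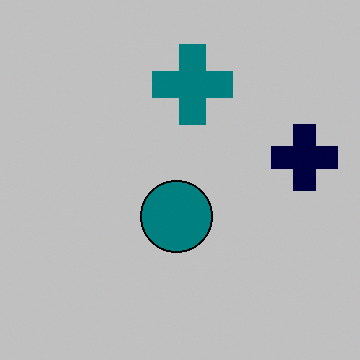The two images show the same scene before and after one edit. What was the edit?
Aggressively posterized.

Each flat color has snapped to a coarser quantized level — most visibly, the near-white background has dropped to a flat grey.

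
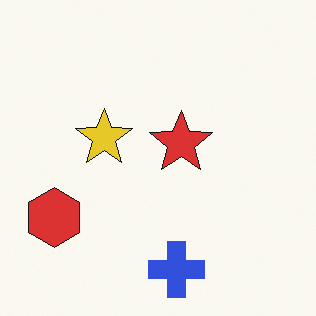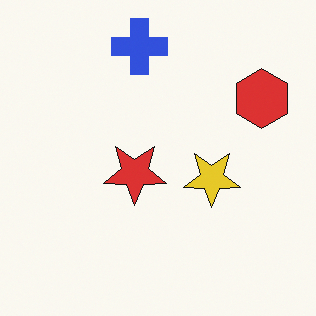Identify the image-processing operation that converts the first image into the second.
The second image is the first rotated 180°.

The red hexagon sits in the bottom-left of the first image and the top-right of the second — consistent with a whole-image 180° rotation.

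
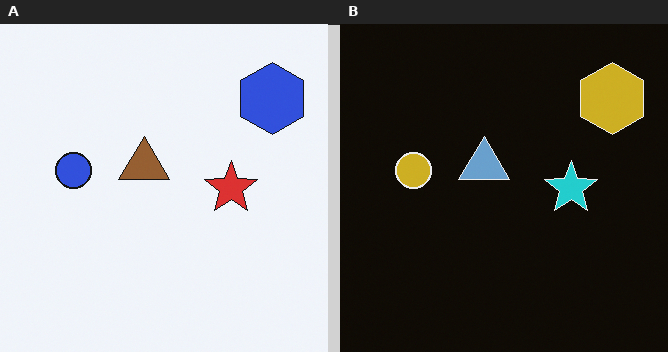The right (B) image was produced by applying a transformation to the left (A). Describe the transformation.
This is the original image color-inverted (negative).

The light background has become dark and every shape's color is its complement — a photographic negative.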